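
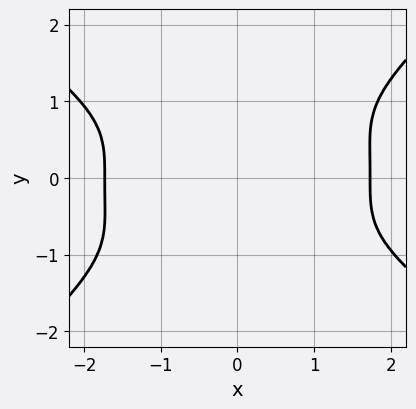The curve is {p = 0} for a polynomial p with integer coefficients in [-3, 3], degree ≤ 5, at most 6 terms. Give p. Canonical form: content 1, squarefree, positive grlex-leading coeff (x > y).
x^4 + x*y^3 - 3*y^4 - 3*x^2

Degree: the shape is more complex than any degree-3 curve, so deg p = 4.
The integer polynomial consistent with all of this is the stated p.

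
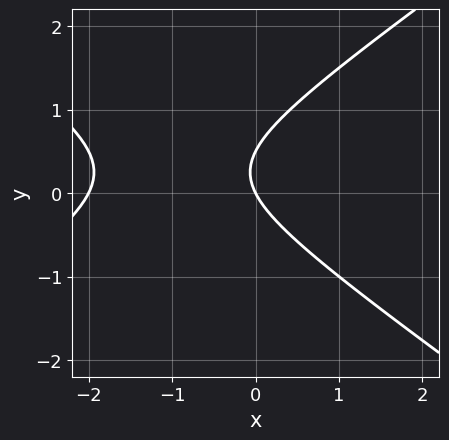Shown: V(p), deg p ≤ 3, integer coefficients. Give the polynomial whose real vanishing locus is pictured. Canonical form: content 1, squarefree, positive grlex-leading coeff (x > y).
First, deg p = 2.
Then, checking where it meets the axes: one y-axis crossing is at y = 0; among the integer gridlines, it crosses the x-axis at x ∈ {-2, 0}.
Finally, putting this together gives p.

x^2 - 2*y^2 + 2*x + y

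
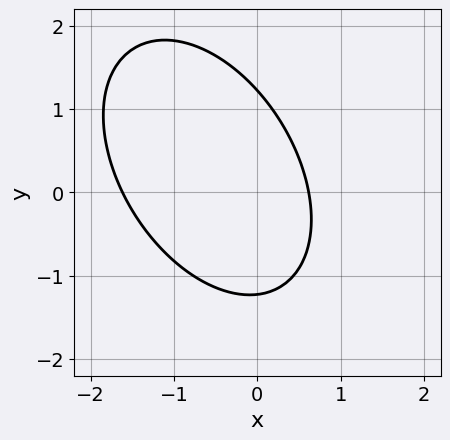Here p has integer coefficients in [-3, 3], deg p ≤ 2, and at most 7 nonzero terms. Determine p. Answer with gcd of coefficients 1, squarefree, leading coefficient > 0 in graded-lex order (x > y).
The degree is 2 — no degree-1 curve has this shape.
Solving for integer coefficients yields p as stated.

3*x^2 + 2*x*y + 2*y^2 + 3*x - 3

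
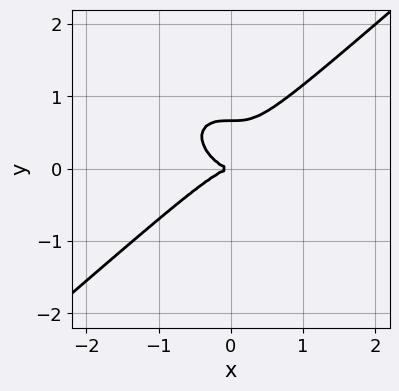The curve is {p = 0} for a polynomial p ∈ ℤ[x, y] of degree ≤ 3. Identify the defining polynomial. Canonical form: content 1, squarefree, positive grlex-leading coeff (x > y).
First, the degree is 3 — no degree-2 curve has this shape.
Next, against the integer gridlines: it crosses the y-axis at the gridline y = 0; one x-axis crossing is at x = 0.
Finally, putting this together gives p.

2*x^3 - 3*y^3 + 2*y^2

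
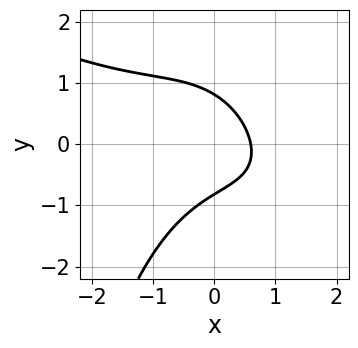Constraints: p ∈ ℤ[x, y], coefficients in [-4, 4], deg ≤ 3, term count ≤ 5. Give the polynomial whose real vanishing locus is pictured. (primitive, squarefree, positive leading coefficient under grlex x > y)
1. Degree: a generic line meets the curve in up to 3 points, so deg p = 3.
2. Matching integer coefficients to the picture gives p.

x^3 + 2*x^2*y + 3*y^2 + 3*x - 2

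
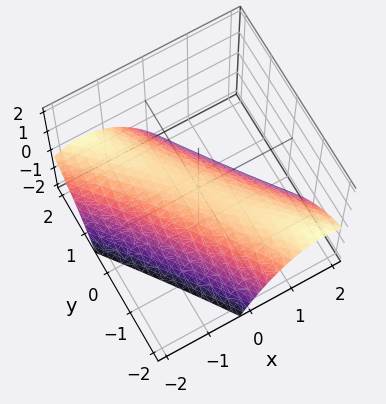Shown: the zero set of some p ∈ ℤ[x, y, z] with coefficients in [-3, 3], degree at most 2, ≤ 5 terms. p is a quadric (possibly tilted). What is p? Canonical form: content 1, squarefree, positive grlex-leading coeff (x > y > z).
2*x^2 + 3*x*y + y^2 + 3*z

Degree: a generic line meets the surface in up to 2 points, so deg p = 2.
Observable constraints: it meets the y-axis at y = 0 (among the integer gridlines); one x-axis crossing is at x = 0; one z-axis crossing is at z = 0.
Solving for integer coefficients yields p as stated.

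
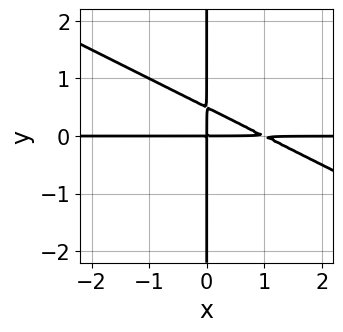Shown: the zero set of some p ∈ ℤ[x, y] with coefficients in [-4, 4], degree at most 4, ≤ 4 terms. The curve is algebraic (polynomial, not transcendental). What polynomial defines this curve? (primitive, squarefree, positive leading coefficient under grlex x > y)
x^2*y + 2*x*y^2 - x*y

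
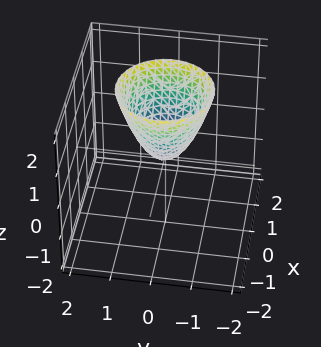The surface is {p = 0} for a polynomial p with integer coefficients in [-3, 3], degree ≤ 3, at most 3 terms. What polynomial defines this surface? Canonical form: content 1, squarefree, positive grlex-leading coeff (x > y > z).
First, degree: a single bowl opening along one axis; a quadric, so deg p = 2.
Next, symmetries: every cross-section ⟂ z is a circle, so x, y appear only via x² + y².
Then, checking where it meets the axes: it crosses the x-axis at the gridline x = 0; it crosses the z-axis at the gridline z = 0; a circular section at z = 2 has radius between 1 and 2; it crosses the y-axis at the gridline y = 0.
Finally, matching integer coefficients to the picture gives p.

3*x^2 + 3*y^2 - 2*z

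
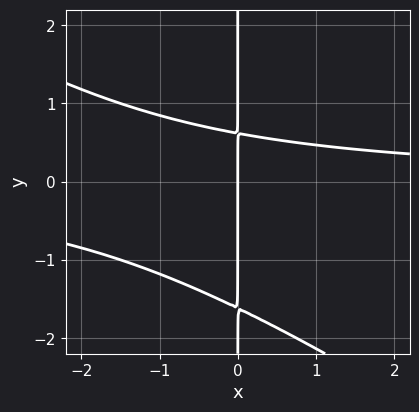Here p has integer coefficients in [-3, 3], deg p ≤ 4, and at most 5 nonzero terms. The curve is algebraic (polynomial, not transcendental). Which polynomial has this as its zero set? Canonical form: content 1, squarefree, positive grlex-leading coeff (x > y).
(a) deg p = 3.
(b) Observable constraints: it crosses the x-axis at the gridline x = 0; the visible y-axis segment lies entirely on the curve.
(c) These observations pin down the coefficients.

2*x^2*y + 3*x*y^2 + 3*x*y - 3*x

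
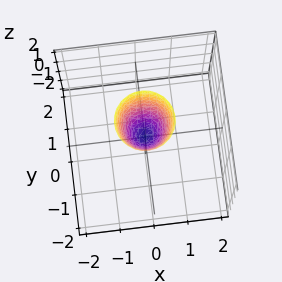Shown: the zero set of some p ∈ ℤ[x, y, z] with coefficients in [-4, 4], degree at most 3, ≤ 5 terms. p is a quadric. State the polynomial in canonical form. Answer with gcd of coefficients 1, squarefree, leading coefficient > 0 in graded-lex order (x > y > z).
3*x^2 + 3*y^2 - z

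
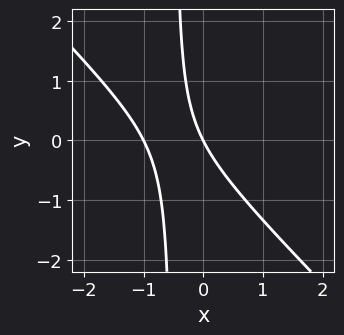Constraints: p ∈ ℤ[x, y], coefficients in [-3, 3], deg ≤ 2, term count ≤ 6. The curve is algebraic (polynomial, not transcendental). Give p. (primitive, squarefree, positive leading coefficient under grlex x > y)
2*x^2 + 2*x*y + 2*x + y

First, the degree is 2 — no degree-1 curve has this shape.
Next, observable constraints: among the integer gridlines, it crosses the x-axis at x ∈ {-1, 0}; one y-axis crossing is at y = 0.
Finally, putting this together gives p.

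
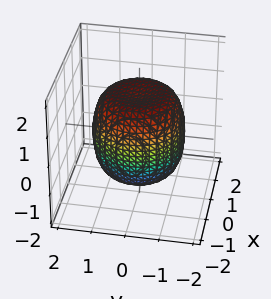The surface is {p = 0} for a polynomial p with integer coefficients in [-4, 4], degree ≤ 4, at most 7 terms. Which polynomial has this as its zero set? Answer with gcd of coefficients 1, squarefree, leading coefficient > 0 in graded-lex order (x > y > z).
(a) The degree is 4 — the shape is more complex than any degree-3 surface.
(b) Symmetry: the z-axis is an axis of rotation, so x and y enter only as x² + y².
(c) From the axis intercepts and sections: a circular section at z = -1 has radius between 1 and 2.
(d) Solving for integer coefficients yields p as stated.

2*x^4 + 4*x^2*y^2 + 2*y^4 - 2*x^2 - 2*y^2 + 2*z^2 - 3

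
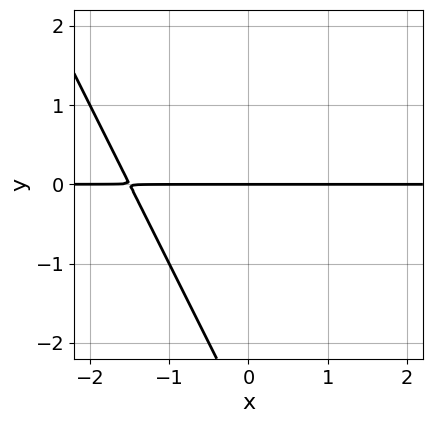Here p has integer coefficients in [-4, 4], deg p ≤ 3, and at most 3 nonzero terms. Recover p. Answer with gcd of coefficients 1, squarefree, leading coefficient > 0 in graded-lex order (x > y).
1. The degree is 2 — a generic line meets the curve in up to 2 points.
2. Checking where it meets the axes: it crosses the y-axis at the gridline y = 0; every point of the x-axis in the box is on the curve.
3. Solving for integer coefficients yields p as stated.

2*x*y + y^2 + 3*y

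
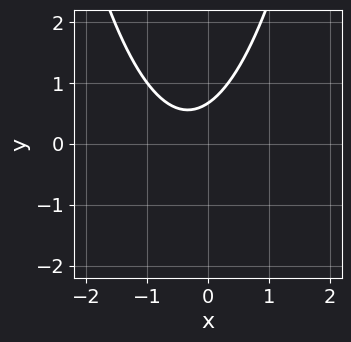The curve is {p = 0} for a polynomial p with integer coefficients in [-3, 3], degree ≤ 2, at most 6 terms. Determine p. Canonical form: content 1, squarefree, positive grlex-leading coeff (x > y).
1. deg p = 2. A generic line meets the curve in up to 2 points.
2. From the visible intercepts: it misses every integer gridline on the x-axis.
3. These observations pin down the coefficients.

3*x^2 + 2*x - 3*y + 2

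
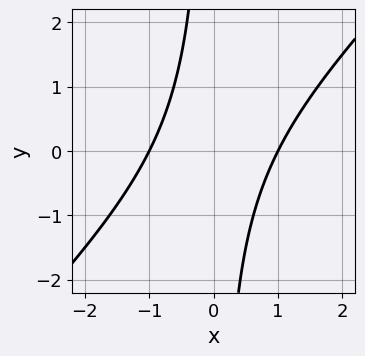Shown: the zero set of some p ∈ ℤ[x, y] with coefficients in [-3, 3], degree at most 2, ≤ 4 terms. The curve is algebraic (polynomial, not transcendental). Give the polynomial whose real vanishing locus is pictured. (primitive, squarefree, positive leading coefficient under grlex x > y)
x^2 - x*y - 1

(a) The degree is 2 — no degree-1 curve has this shape.
(b) Against the integer gridlines: among the integer gridlines, it crosses the x-axis at x ∈ {-1, 1}; the curve avoids every integer y-axis point in the box.
(c) Assembling these constraints gives the stated polynomial.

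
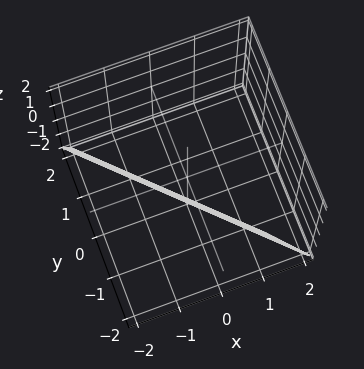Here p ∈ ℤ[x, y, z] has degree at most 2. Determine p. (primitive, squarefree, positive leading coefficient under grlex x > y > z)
3*x + 3*y + z + 2

(a) The degree is 1 — every cross-section is a straight line — this is a plane.
(b) From the visible intercepts: it crosses the z-axis at the gridline z = -2.
(c) Putting this together gives p.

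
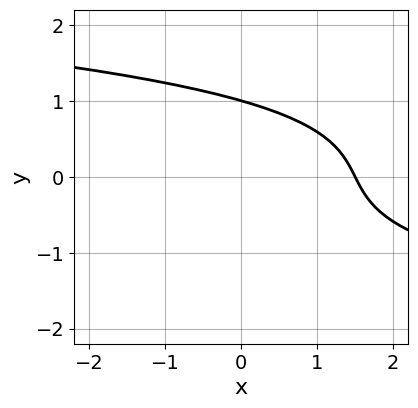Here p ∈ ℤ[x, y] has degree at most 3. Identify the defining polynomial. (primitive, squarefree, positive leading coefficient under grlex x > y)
2*y^3 + 2*x + y - 3

The degree is 3 — no degree-2 curve has this shape.
From the axis intercepts and sections: it crosses the y-axis at the gridline y = 1.
Fitting integer coefficients to these (and the overall shape) gives p.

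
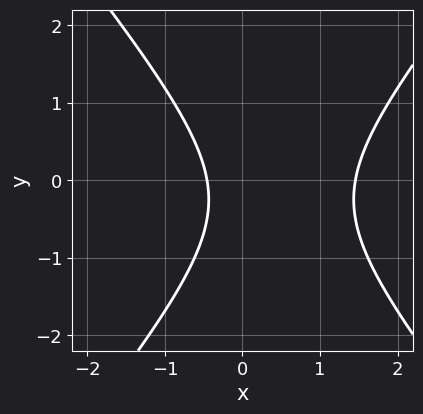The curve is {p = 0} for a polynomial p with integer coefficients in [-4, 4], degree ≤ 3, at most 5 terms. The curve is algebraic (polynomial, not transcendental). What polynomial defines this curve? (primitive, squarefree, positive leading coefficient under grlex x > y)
3*x^2 - 2*y^2 - 3*x - y - 2

The degree is 2 — a generic line meets the curve in up to 2 points.
Observable constraints: it misses every integer gridline on the y-axis.
Solving for integer coefficients yields p as stated.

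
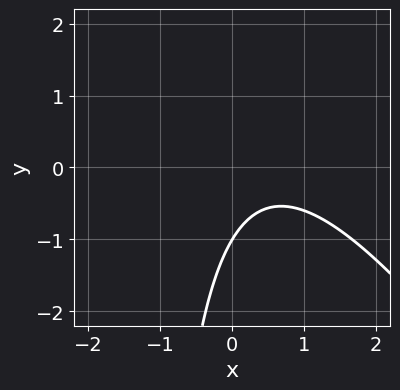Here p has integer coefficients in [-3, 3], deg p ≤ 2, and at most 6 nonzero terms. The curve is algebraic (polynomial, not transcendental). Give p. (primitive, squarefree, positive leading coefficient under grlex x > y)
Degree: a generic line meets the curve in up to 2 points, so deg p = 2.
From the axis intercepts and sections: it meets the y-axis at y = -1 (among the integer gridlines); no x-intercept at any integer in the box.
Together with the visible shape, these determine p as stated.

3*x^2 + 2*x*y - 3*x + 3*y + 3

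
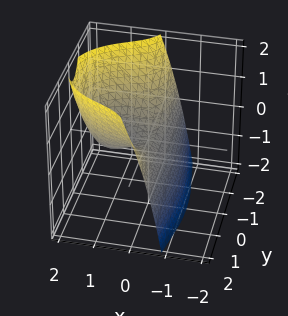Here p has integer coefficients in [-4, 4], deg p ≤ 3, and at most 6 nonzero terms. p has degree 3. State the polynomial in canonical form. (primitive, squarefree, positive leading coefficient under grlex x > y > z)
2*x^3 + 2*x*y^2 - 3*x^2 + y^2 - 3*z

The degree is 3 — a generic line meets the surface in up to 3 points.
Observable constraints: it meets the z-axis at z = 0 (among the integer gridlines); it meets the y-axis at y = 0 (among the integer gridlines); one x-axis crossing is at x = 0.
These observations pin down the coefficients.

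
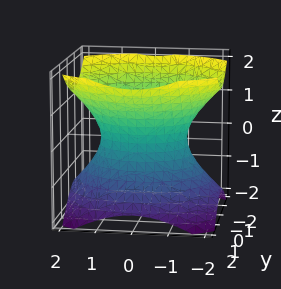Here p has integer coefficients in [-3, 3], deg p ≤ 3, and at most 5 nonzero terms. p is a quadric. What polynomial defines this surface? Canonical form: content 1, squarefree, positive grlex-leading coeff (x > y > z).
First, deg p = 2.
Next, symmetries: it's symmetric under z → −z, forcing even powers of z; the y ↦ −y reflection is a symmetry, so y appears only in even powers; it's symmetric under x → −x, forcing even powers of x.
Next, checking where it meets the axes: it misses every integer gridline on the z-axis; the y-axis gridline crossings are at y ∈ {-1, 1}.
Finally, solving for integer coefficients yields p as stated.

2*x^2 + 3*y^2 - 3*z^2 - 3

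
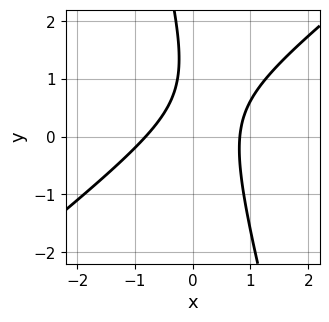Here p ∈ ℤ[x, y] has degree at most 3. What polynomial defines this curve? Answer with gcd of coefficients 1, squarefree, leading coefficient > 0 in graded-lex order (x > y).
3*x^2 - 3*x*y - y^2 + 2*y - 2

First, degree: a generic line meets the curve in up to 2 points, so deg p = 2.
Next, from the visible intercepts: the curve avoids every integer y-axis point in the box.
Finally, the integer polynomial consistent with all of this is the stated p.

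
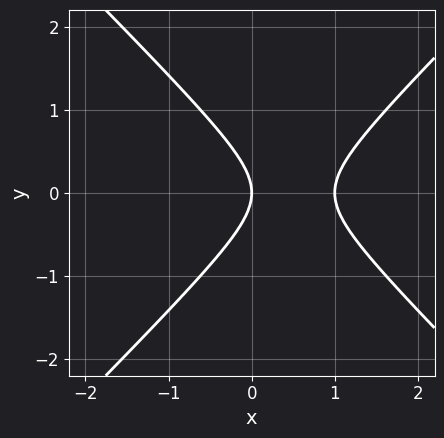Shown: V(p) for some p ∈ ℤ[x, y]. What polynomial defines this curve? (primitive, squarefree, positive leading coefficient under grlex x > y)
(a) Degree: a generic line meets the curve in up to 2 points, so deg p = 2.
(b) Symmetries: the y ↦ −y reflection is a symmetry, so y appears only in even powers.
(c) Against the integer gridlines: the x-axis gridline crossings are at x ∈ {0, 1}; one y-axis crossing is at y = 0.
(d) Together with the visible shape, these determine p as stated.

x^2 - y^2 - x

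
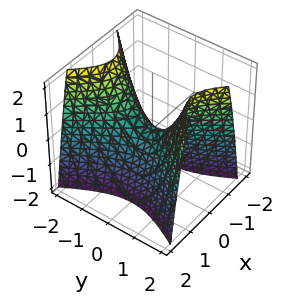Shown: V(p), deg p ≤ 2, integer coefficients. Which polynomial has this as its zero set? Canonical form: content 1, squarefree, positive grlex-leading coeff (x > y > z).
2*x^2 - y^2 + z

1. The degree is 2 — a saddle surface; a quadric.
2. Symmetries: it's symmetric under x → −x, forcing even powers of x; mirror symmetry y ↦ −y ⇒ only even powers of y.
3. Checking where it meets the axes: it meets the y-axis at y = 0 (among the integer gridlines); it meets the x-axis at x = 0 (among the integer gridlines); it meets the z-axis at z = 0 (among the integer gridlines).
4. Together with the visible shape, these determine p as stated.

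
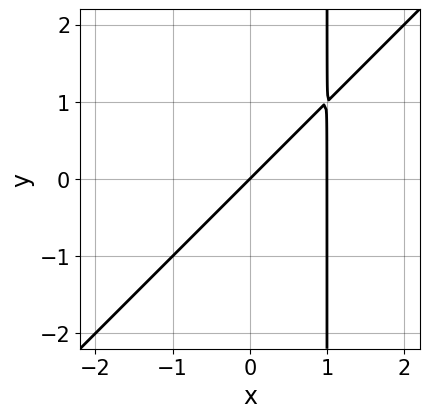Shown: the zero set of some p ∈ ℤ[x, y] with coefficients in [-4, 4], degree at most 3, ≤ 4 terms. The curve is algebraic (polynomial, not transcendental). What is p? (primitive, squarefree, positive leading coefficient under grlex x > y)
x^2 - x*y - x + y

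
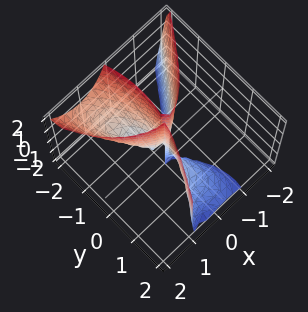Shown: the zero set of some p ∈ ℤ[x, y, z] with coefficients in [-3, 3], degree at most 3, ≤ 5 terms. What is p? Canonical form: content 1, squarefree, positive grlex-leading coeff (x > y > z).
(a) The degree is 3 — a generic line meets the surface in up to 3 points.
(b) From the visible intercepts: it meets the x-axis at x = 0 (among the integer gridlines); every point of the z-axis in the box is on the surface.
(c) Assembling these constraints gives the stated polynomial.

3*x^3 + 2*x*y*z - y^3 - y^2*z + 3*x*y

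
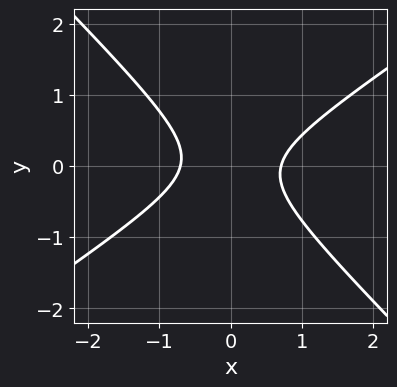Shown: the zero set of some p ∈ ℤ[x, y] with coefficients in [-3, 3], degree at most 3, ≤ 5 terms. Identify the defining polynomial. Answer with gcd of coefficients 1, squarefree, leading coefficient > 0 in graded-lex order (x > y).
2*x^2 - x*y - 3*y^2 - 1

First, degree: the shape is more complex than any degree-1 curve, so deg p = 2.
Then, against the integer gridlines: no y-intercept at any integer in the box.
Finally, matching integer coefficients to the picture gives p.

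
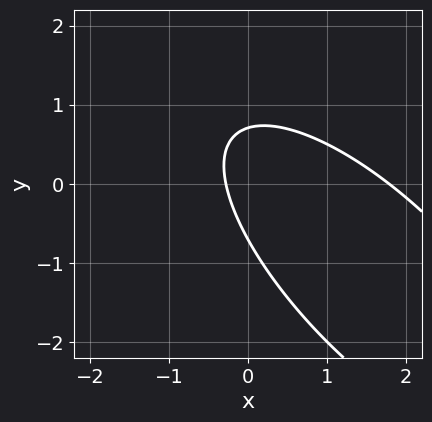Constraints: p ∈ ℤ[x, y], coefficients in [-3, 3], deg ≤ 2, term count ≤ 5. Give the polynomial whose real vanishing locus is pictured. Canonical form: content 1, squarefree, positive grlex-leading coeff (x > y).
deg p = 2. A generic line meets the curve in up to 2 points.
Putting this together gives p.

2*x^2 + 3*x*y + 2*y^2 - 3*x - 1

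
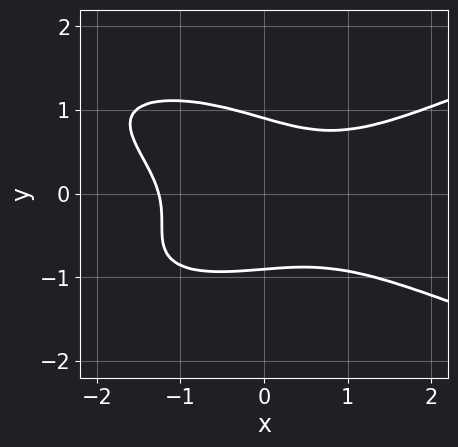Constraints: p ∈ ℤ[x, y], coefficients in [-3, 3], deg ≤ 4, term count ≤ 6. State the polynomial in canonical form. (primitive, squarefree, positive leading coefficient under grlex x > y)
3*y^4 - x^3 + 2*x*y^2 + x*y - 2

1. Degree: a generic line meets the curve in up to 4 points, so deg p = 4.
2. The integer polynomial consistent with all of this is the stated p.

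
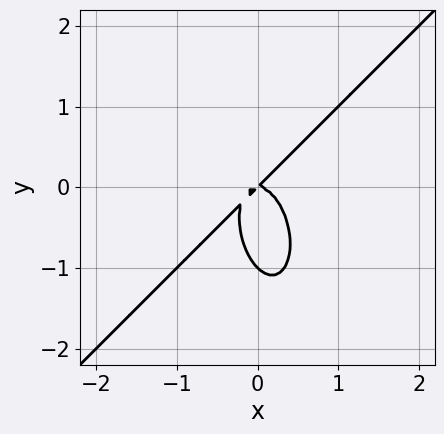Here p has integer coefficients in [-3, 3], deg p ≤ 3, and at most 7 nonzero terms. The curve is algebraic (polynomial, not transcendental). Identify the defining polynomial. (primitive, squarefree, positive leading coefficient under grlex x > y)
(a) deg p = 3.
(b) Observable constraints: it meets the x-axis at x = 0 (among the integer gridlines); the y-axis gridline crossings are at y ∈ {-1, 0}.
(c) Solving for integer coefficients yields p as stated.

3*x^3 - 2*x^2*y - y^3 + x*y - y^2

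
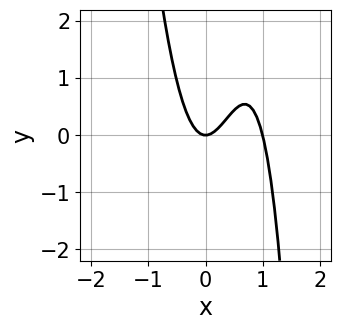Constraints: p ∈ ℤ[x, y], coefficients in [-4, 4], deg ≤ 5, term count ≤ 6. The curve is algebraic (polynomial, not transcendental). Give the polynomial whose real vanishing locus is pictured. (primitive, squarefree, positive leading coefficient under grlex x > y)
x^4 + 2*x^3 - 3*x^2 + y

1. The degree is 4 — the shape is more complex than any degree-3 curve.
2. Against the integer gridlines: one y-axis crossing is at y = 0; the x-axis gridline crossings are at x ∈ {0, 1}.
3. Assembling these constraints gives the stated polynomial.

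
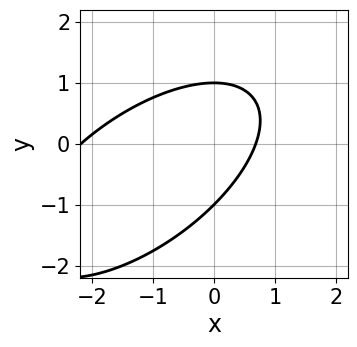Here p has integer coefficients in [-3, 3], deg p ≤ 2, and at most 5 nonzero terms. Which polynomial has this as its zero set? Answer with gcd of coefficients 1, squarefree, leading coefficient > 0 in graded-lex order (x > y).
2*x^2 - 3*x*y + 3*y^2 + 3*x - 3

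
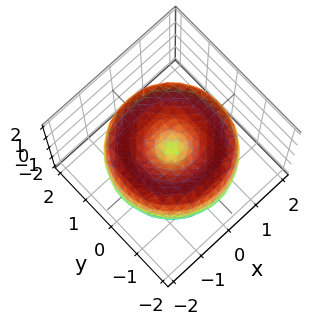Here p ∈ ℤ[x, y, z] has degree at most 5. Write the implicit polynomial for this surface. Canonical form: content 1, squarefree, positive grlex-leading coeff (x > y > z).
x^4 + 2*x^2*y^2 + y^4 - 3*x^2 - 3*y^2 + 2*z^2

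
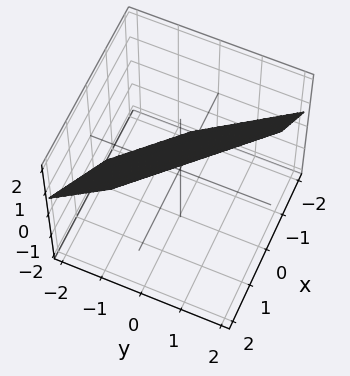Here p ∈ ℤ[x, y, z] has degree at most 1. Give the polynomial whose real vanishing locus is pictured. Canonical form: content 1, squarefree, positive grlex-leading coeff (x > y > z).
3*x + 3*y - 3*z + 2

(a) The degree is 1 — the surface is flat (a plane).
(b) Solving for integer coefficients yields p as stated.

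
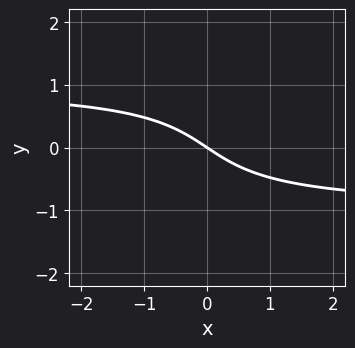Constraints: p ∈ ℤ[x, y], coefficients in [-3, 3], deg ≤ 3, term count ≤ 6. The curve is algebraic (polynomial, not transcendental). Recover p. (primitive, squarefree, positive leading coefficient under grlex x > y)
deg p = 3.
From the visible intercepts: it crosses the y-axis at the gridline y = 0; it crosses the x-axis at the gridline x = 0.
The integer polynomial consistent with all of this is the stated p.

2*x*y^2 - y^3 - 2*x - 3*y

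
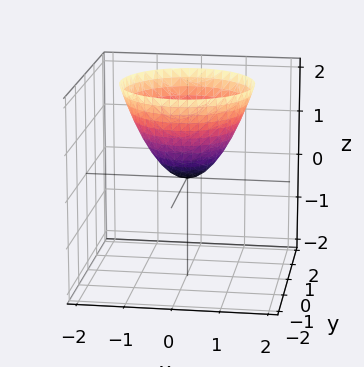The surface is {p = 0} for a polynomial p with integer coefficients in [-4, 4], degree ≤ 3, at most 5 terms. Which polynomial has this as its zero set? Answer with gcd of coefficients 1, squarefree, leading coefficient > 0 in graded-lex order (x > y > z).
x^2 + y^2 - z

1. Degree: a paraboloid; a quadric, so deg p = 2.
2. By symmetry, every cross-section ⟂ z is a circle, so x, y appear only via x² + y².
3. From the visible intercepts: it crosses the x-axis at the gridline x = 0; a circular section at z = 1 has radius exactly 1.
4. Fitting integer coefficients to these (and the overall shape) gives p.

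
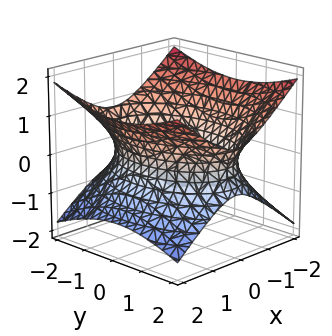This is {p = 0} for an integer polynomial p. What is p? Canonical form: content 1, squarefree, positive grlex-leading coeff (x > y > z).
2*x^2 + y^2 - 3*z^2 - 3

deg p = 2.
Symmetries: the z ↦ −z reflection is a symmetry, so z appears only in even powers; the y ↦ −y reflection is a symmetry, so y appears only in even powers; it's symmetric under x → −x, forcing even powers of x.
Checking where it meets the axes: no z-intercept at any integer in the box.
These observations pin down the coefficients.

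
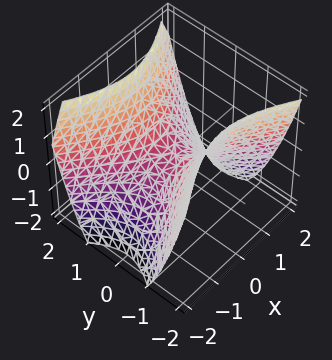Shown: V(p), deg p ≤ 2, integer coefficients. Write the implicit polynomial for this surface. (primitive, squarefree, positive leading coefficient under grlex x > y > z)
2*x^2 - 3*y^2 + 3*z

deg p = 2. A saddle surface; a quadric.
Symmetries: the y ↦ −y reflection is a symmetry, so y appears only in even powers; mirror symmetry x ↦ −x ⇒ only even powers of x.
Reading off the gridlines: it crosses the y-axis at the gridline y = 0; it meets the z-axis at z = 0 (among the integer gridlines).
Together with the visible shape, these determine p as stated.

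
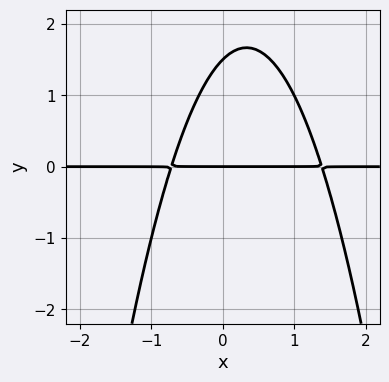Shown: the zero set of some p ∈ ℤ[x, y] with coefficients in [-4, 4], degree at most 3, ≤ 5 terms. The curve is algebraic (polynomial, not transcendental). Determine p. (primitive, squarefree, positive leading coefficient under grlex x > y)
1. The degree is 3 — the shape is more complex than any degree-2 curve.
2. Against the integer gridlines: the visible x-axis segment lies entirely on the curve; it meets the y-axis at y = 0 (among the integer gridlines).
3. Solving for integer coefficients yields p as stated.

3*x^2*y - 2*x*y + 2*y^2 - 3*y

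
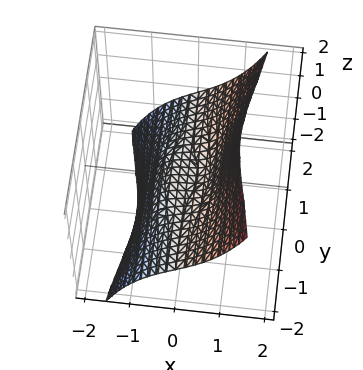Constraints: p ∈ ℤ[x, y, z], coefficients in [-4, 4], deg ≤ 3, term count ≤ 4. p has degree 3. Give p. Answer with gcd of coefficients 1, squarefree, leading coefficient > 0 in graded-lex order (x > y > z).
(a) Degree: a generic line meets the surface in up to 3 points, so deg p = 3.
(b) From the axis intercepts and sections: one z-axis crossing is at z = 0; every point of the y-axis in the box is on the surface; one x-axis crossing is at x = 0.
(c) Fitting integer coefficients to these (and the overall shape) gives p.

3*x^3 + 2*x*y^2 - 2*y^2*z - 2*z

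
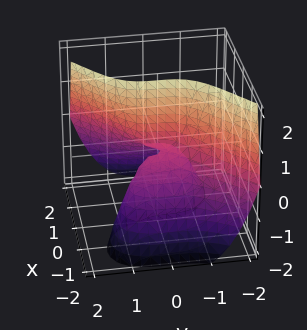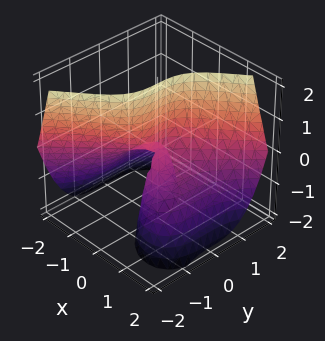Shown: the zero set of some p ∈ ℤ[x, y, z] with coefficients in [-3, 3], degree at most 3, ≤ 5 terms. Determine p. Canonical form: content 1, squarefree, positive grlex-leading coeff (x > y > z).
x^3 - y^3 + 2*x*z

(a) The degree is 3 — a generic line meets the surface in up to 3 points.
(b) Checking where it meets the axes: every point of the z-axis in the box is on the surface; it meets the y-axis at y = 0 (among the integer gridlines); it meets the x-axis at x = 0 (among the integer gridlines).
(c) Putting this together gives p.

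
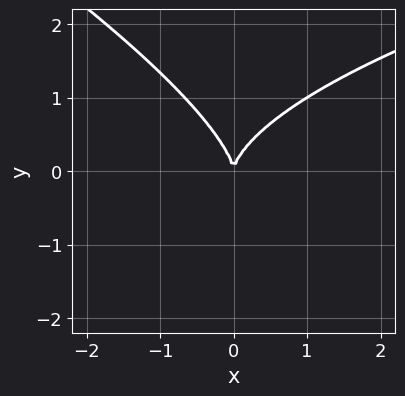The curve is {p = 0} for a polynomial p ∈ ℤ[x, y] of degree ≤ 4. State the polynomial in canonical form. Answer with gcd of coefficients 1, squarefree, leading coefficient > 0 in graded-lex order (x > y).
x*y^2 + 2*y^3 - 3*x^2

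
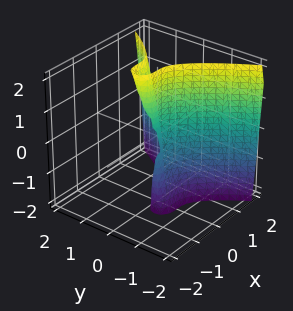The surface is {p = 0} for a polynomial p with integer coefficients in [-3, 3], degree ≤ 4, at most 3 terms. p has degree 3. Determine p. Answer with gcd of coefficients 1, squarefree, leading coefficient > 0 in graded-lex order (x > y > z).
(a) deg p = 3.
(b) Reading off the gridlines: the visible z-axis segment lies entirely on the surface; it crosses the x-axis at the gridline x = 0; it crosses the y-axis at the gridline y = 0.
(c) These observations pin down the coefficients.

2*x^3 - 3*y^2 + y*z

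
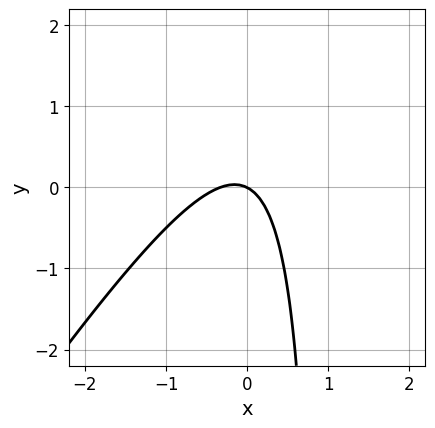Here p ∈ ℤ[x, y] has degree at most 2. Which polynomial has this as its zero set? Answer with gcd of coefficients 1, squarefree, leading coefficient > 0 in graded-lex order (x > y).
The degree is 2 — no degree-1 curve has this shape.
Observable constraints: it meets the y-axis at y = 0 (among the integer gridlines); it crosses the x-axis at the gridline x = 0.
Fitting integer coefficients to these (and the overall shape) gives p.

3*x^2 - 2*x*y + x + 2*y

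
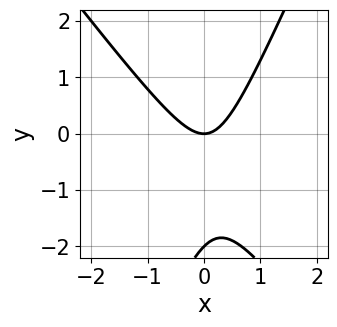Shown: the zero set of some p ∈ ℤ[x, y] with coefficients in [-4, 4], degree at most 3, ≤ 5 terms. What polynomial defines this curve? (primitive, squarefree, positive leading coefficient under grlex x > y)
3*x^2 + x*y - y^2 - 2*y

1. Degree: a generic line meets the curve in up to 2 points, so deg p = 2.
2. Checking where it meets the axes: among the integer gridlines, it crosses the y-axis at y ∈ {-2, 0}; it meets the x-axis at x = 0 (among the integer gridlines).
3. Together with the visible shape, these determine p as stated.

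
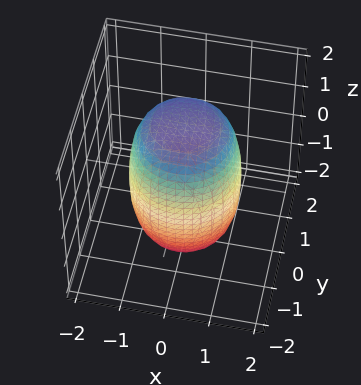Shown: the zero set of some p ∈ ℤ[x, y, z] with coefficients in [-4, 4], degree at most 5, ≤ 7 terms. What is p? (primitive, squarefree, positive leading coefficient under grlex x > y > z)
1. Degree: no degree-3 surface has this shape, so deg p = 4.
2. By symmetry, the surface is invariant under rotation about z: p = q(x² + y², z).
3. Against the integer gridlines: a circular section at z = 1 has radius between 1 and 2.
4. Assembling these constraints gives the stated polynomial.

2*x^4 + 4*x^2*y^2 + 2*y^4 - x^2 - y^2 + z^2 - 3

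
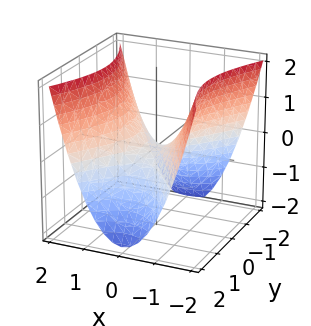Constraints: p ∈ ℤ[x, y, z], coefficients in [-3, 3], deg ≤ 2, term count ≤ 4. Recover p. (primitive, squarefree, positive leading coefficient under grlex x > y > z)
2*x^2 - y^2 - 2*z

First, the degree is 2 — a hyperbolic paraboloid; a quadric.
Next, symmetries: it's symmetric under y → −y, forcing even powers of y; mirror symmetry x ↦ −x ⇒ only even powers of x.
Next, against the integer gridlines: it meets the z-axis at z = 0 (among the integer gridlines); one y-axis crossing is at y = 0; it crosses the x-axis at the gridline x = 0.
Finally, fitting integer coefficients to these (and the overall shape) gives p.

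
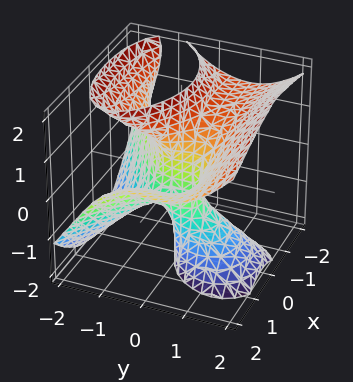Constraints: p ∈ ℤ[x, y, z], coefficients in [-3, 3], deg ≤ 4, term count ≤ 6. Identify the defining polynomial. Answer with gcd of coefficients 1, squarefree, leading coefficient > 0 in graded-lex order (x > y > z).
x^2*z - y^3 + y*z^2 - x^2 + x

First, deg p = 3. No degree-2 surface has this shape.
Next, observable constraints: it meets the y-axis at y = 0 (among the integer gridlines); the x-axis gridline crossings are at x ∈ {0, 1}; the visible z-axis segment lies entirely on the surface.
Finally, solving for integer coefficients yields p as stated.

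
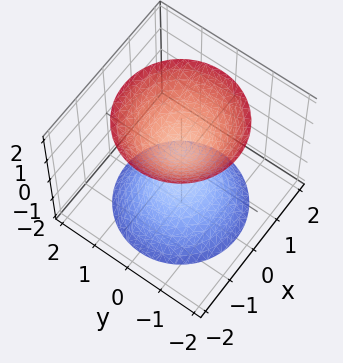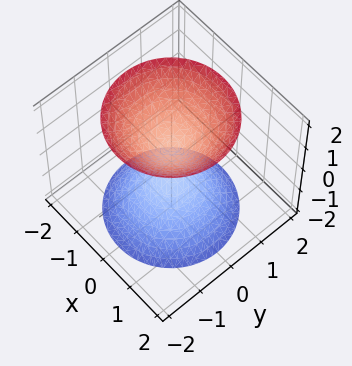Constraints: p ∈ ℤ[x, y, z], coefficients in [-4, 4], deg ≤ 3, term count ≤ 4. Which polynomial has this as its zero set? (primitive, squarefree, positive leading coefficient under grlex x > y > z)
3*x^2 + 3*y^2 - 2*z^2 + 1

There are 2 components.
The degree is 2 — a generic line meets the surface in up to 2 points.
By symmetry, the z-axis is an axis of rotation, so x and y enter only as x² + y².
Observable constraints: the surface avoids every integer x-axis point in the box; it misses every integer gridline on the y-axis.
Putting this together gives p.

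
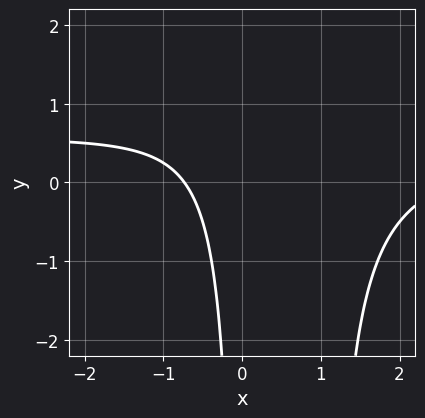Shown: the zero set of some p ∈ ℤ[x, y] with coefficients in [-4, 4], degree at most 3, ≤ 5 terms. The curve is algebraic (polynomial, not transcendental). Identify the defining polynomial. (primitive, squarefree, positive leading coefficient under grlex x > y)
(a) The degree is 3 — no degree-2 curve has this shape.
(b) Against the integer gridlines: the curve avoids every integer y-axis point in the box.
(c) Matching integer coefficients to the picture gives p.

2*x^2*y - x^2 - 2*x*y + 2*x + 2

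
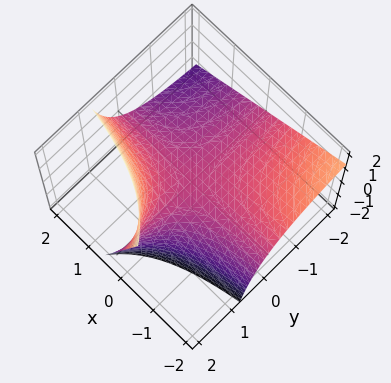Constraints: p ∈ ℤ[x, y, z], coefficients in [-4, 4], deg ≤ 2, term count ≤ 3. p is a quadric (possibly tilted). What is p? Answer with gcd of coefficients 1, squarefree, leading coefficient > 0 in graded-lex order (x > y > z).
(a) The degree is 2 — a generic line meets the surface in up to 2 points.
(b) Against the integer gridlines: the visible x-axis segment lies entirely on the surface; every point of the y-axis in the box is on the surface.
(c) Together with the visible shape, these determine p as stated.

2*x*y + 2*y*z - 3*z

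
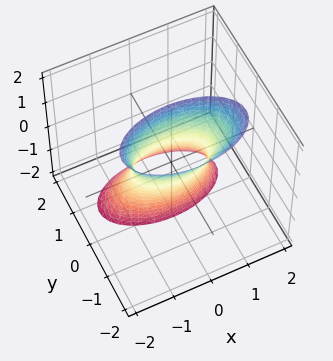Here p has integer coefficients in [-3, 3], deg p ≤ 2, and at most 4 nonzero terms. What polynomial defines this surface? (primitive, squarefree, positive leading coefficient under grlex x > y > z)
First, deg p = 2. No degree-1 surface has this shape.
Then, checking where it meets the axes: the x-axis gridline crossings are at x ∈ {-1, 1}; no z-intercept at any integer in the box.
Finally, putting this together gives p.

x^2 + 3*y^2 + 2*y*z - 1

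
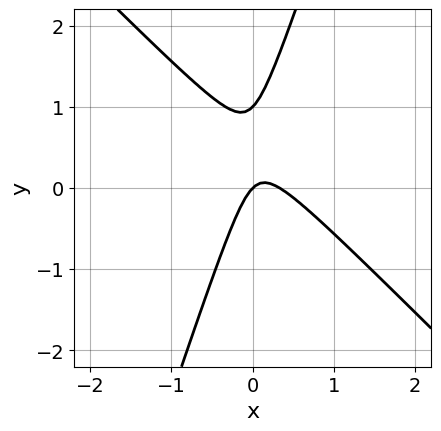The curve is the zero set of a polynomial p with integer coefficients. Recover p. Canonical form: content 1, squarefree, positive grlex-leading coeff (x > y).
3*x^2 + 2*x*y - y^2 - x + y

First, deg p = 2. A generic line meets the curve in up to 2 points.
Next, from the visible intercepts: the y-axis gridline crossings are at y ∈ {0, 1}; it crosses the x-axis at the gridline x = 0.
Finally, assembling these constraints gives the stated polynomial.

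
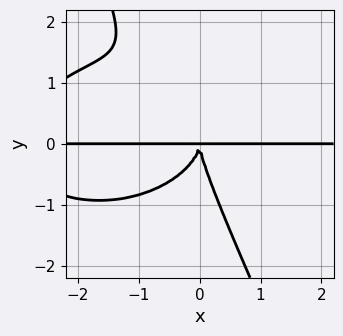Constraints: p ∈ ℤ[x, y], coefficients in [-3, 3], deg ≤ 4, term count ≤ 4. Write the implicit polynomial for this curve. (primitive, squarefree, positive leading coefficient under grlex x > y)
x^3*y + 2*x*y^3 + y^4 + 3*x^2*y

(a) The degree is 4 — the shape is more complex than any degree-3 curve.
(b) Observable constraints: every point of the x-axis in the box is on the curve.
(c) Solving for integer coefficients yields p as stated.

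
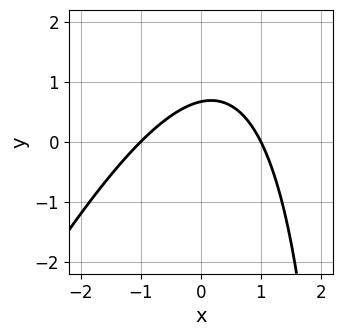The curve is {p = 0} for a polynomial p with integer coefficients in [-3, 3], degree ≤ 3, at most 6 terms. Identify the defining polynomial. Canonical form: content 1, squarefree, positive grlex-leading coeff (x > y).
2*x^2 - x*y + 3*y - 2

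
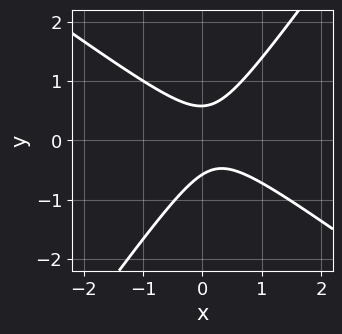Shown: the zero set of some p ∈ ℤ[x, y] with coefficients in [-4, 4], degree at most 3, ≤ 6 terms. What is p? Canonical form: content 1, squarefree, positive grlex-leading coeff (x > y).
3*x^2 + 2*x*y - 3*y^2 - x + 1

(a) The degree is 2 — a generic line meets the curve in up to 2 points.
(b) Reading off the gridlines: the curve avoids every integer x-axis point in the box.
(c) Solving for integer coefficients yields p as stated.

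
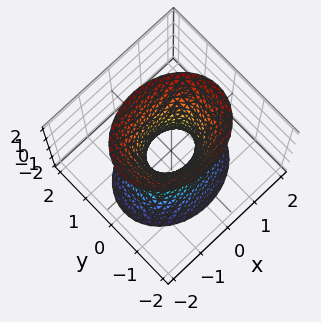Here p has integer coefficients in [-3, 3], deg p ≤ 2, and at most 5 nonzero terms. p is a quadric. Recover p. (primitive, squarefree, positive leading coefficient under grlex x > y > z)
The degree is 2 — an hourglass — one-sheet hyperboloid; a quadric.
Symmetries: the y ↦ −y reflection is a symmetry, so y appears only in even powers; the z ↦ −z reflection is a symmetry, so z appears only in even powers; it's symmetric under x → −x, forcing even powers of x.
From the axis intercepts and sections: no z-intercept at any integer in the box.
Assembling these constraints gives the stated polynomial.

2*x^2 + 3*y^2 - z^2 - 1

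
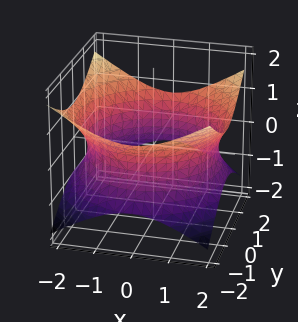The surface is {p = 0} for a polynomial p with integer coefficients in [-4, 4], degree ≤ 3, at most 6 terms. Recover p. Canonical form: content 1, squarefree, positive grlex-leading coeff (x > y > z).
Degree: an hourglass — one-sheet hyperboloid; a quadric, so deg p = 2.
Symmetries: rotational symmetry about the z-axis ⇒ p depends on x, y only through x² + y²; mirror symmetry z ↦ −z ⇒ only even powers of z.
Checking where it meets the axes: it misses every integer gridline on the z-axis; a circular section at z = 0 has radius between 1 and 2.
Assembling these constraints gives the stated polynomial.

x^2 + y^2 - 2*z^2 - 3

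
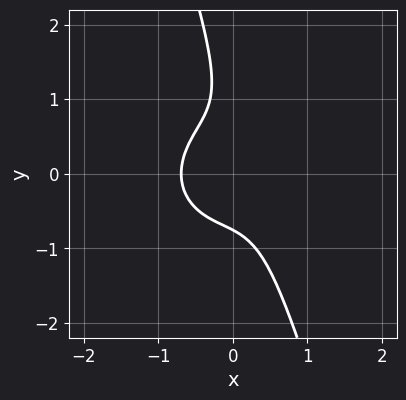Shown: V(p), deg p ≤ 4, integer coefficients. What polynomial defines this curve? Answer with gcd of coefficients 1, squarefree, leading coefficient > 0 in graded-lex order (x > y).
3*x^3 + 3*x*y^2 + y^3 - y^2 + 1

1. deg p = 3. A generic line meets the curve in up to 3 points.
2. Putting this together gives p.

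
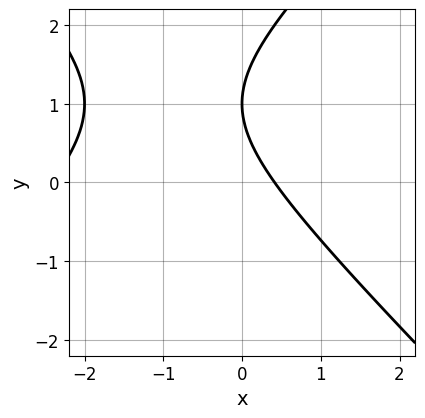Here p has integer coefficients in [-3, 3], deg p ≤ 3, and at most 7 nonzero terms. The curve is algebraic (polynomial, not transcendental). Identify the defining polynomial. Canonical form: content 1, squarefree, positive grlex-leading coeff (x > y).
x^2 - y^2 + 2*x + 2*y - 1

Degree: the shape is more complex than any degree-1 curve, so deg p = 2.
Reading off the gridlines: one y-axis crossing is at y = 1.
These observations pin down the coefficients.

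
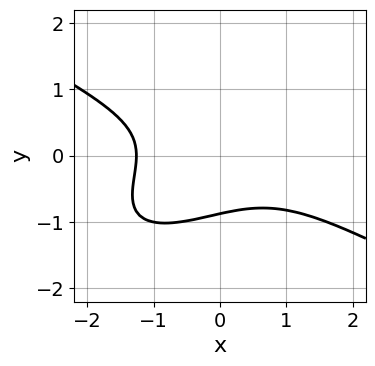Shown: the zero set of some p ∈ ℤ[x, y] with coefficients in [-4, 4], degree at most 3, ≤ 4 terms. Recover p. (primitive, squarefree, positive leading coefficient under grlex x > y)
x^3 - 2*x*y^2 + 3*y^3 + 2

1. Degree: no degree-2 curve has this shape, so deg p = 3.
2. Solving for integer coefficients yields p as stated.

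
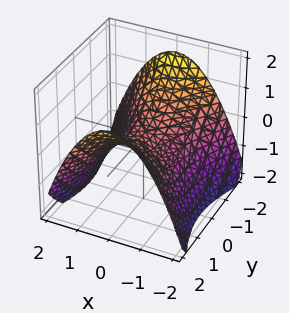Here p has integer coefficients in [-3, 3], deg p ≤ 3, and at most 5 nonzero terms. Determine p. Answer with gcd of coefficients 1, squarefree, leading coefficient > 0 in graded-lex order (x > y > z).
deg p = 2.
Symmetries: it's symmetric under x → −x, forcing even powers of x; mirror symmetry y ↦ −y ⇒ only even powers of y.
From the visible intercepts: it crosses the x-axis at the gridline x = 0; it crosses the y-axis at the gridline y = 0.
Fitting integer coefficients to these (and the overall shape) gives p.

2*x^2 - y^2 + 3*z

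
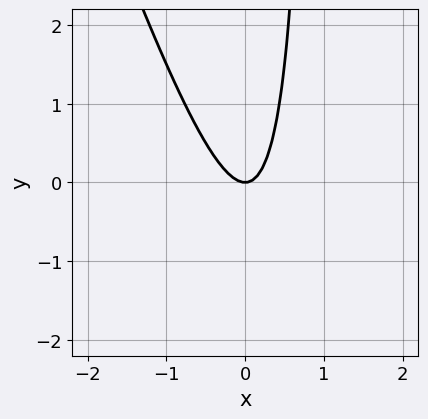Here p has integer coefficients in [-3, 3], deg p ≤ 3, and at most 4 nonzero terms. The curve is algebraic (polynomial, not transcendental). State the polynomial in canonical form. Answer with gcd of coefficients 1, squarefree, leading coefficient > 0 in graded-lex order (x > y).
(a) deg p = 2. A generic line meets the curve in up to 2 points.
(b) Checking where it meets the axes: it crosses the y-axis at the gridline y = 0; one x-axis crossing is at x = 0.
(c) These observations pin down the coefficients.

3*x^2 + x*y - y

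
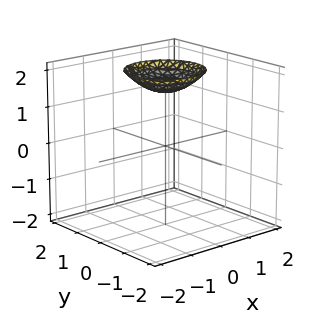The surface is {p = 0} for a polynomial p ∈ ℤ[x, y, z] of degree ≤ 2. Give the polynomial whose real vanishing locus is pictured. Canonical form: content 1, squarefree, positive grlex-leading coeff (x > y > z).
x^2 + y^2 - 2*z + 3

First, degree: no degree-1 surface has this shape, so deg p = 2.
Then, symmetry: the surface is invariant under rotation about z: p = q(x² + y², z).
Next, observable constraints: it misses every integer gridline on the y-axis; the surface avoids every integer x-axis point in the box; a circular section at z = 2 has radius exactly 1.
Finally, the integer polynomial consistent with all of this is the stated p.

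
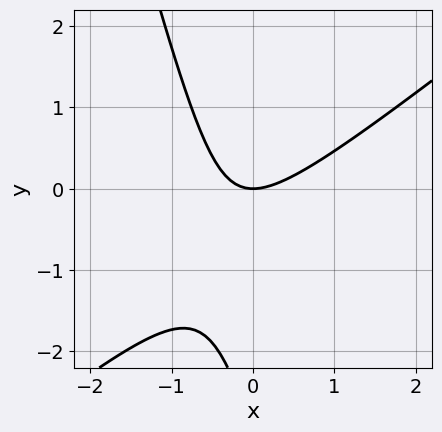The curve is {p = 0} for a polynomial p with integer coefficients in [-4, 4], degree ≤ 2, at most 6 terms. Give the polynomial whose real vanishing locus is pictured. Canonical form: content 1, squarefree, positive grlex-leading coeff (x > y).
3*x^2 - 3*x*y - y^2 - 3*y

The degree is 2 — the shape is more complex than any degree-1 curve.
Observable constraints: one y-axis crossing is at y = 0; it meets the x-axis at x = 0 (among the integer gridlines).
Fitting integer coefficients to these (and the overall shape) gives p.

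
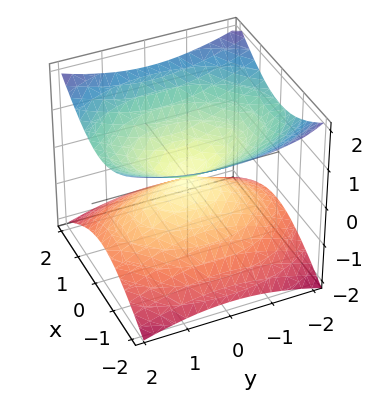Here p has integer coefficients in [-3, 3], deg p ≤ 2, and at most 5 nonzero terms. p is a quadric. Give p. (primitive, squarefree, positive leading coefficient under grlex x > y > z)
2*x^2 + y^2 - 3*z^2

The degree is 2 — two nappes meeting at a single point; a quadric.
Symmetries: it's symmetric under x → −x, forcing even powers of x; the y ↦ −y reflection is a symmetry, so y appears only in even powers; mirror symmetry z ↦ −z ⇒ only even powers of z.
From the visible intercepts: one z-axis crossing is at z = 0; one y-axis crossing is at y = 0; one x-axis crossing is at x = 0.
Fitting integer coefficients to these (and the overall shape) gives p.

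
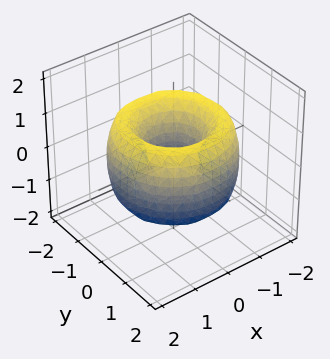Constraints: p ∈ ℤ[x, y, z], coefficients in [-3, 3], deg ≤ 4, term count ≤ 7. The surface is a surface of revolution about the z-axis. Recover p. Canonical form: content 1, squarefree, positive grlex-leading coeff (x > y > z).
First, degree: a generic line meets the surface in up to 4 points, so deg p = 4.
Next, symmetry: the z-axis is an axis of rotation, so x and y enter only as x² + y².
Then, observable constraints: it misses every integer gridline on the z-axis; a circular section at z = -1 has radius exactly 1.
Finally, putting this together gives p.

x^4 + 2*x^2*y^2 + y^4 - 3*x^2 - 3*y^2 + z^2 + 1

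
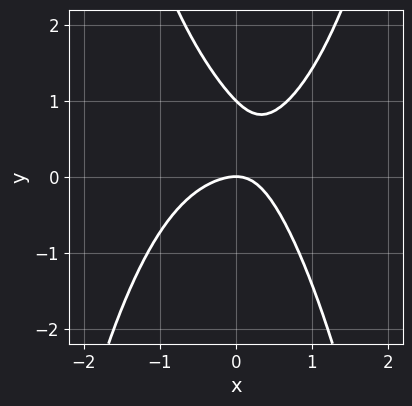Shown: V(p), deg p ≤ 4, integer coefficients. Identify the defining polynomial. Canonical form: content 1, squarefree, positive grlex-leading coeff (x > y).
First, deg p = 4. A generic line meets the curve in up to 4 points.
Next, against the integer gridlines: among the integer gridlines, it crosses the y-axis at y ∈ {0, 1}; one x-axis crossing is at x = 0.
Finally, putting this together gives p.

x^4 + x^2 - x*y - y^2 + y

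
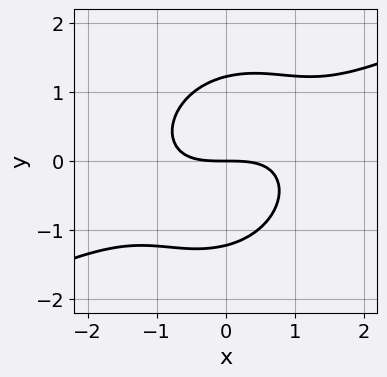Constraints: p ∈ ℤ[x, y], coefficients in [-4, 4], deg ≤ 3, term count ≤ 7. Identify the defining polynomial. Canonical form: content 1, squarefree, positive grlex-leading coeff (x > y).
(a) The degree is 3 — a generic line meets the curve in up to 3 points.
(b) From the axis intercepts and sections: it meets the x-axis at x = 0 (among the integer gridlines); one y-axis crossing is at y = 0.
(c) The integer polynomial consistent with all of this is the stated p.

x^3 - 2*x^2*y + x*y^2 - 2*y^3 + 3*y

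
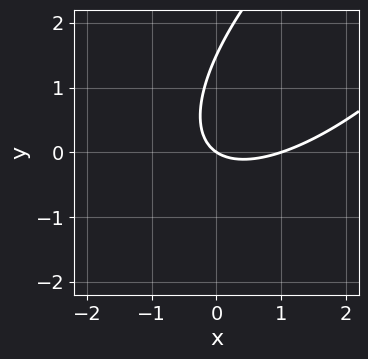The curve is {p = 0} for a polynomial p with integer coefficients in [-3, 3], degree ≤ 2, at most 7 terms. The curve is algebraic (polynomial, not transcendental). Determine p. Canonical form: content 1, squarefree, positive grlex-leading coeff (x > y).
2*x^2 - 3*x*y + 2*y^2 - 2*x - 3*y

(a) deg p = 2. The shape is more complex than any degree-1 curve.
(b) Checking where it meets the axes: among the integer gridlines, it crosses the x-axis at x ∈ {0, 1}; it crosses the y-axis at the gridline y = 0.
(c) Solving for integer coefficients yields p as stated.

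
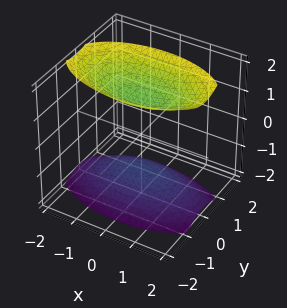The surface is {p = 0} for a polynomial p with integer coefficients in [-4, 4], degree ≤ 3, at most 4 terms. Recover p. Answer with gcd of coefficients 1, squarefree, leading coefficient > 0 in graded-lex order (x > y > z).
x^2 + 3*y^2 - 2*z^2 + 3

(a) There are 2 components. Treating them together as one polynomial.
(b) The degree is 2 — two separate bowl-shaped sheets opening away from each other; a quadric.
(c) Symmetries: mirror symmetry y ↦ −y ⇒ only even powers of y; the x ↦ −x reflection is a symmetry, so x appears only in even powers; mirror symmetry z ↦ −z ⇒ only even powers of z.
(d) Observable constraints: it misses every integer gridline on the x-axis; it misses every integer gridline on the y-axis.
(e) The integer polynomial consistent with all of this is the stated p.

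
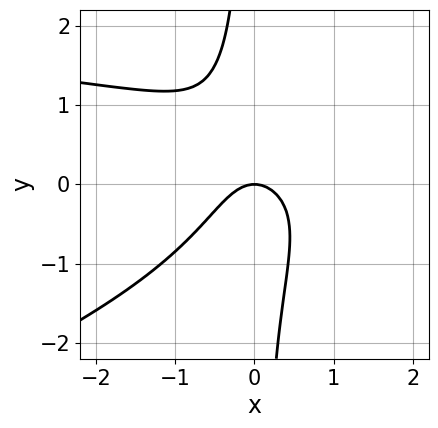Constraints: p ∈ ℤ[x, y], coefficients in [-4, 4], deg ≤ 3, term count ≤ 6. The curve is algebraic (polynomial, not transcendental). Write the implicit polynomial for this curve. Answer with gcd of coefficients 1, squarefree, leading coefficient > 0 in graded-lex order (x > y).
x^2*y - 3*x*y^2 - 3*x^2 - 2*y

First, deg p = 3. No degree-2 curve has this shape.
Next, from the axis intercepts and sections: it crosses the x-axis at the gridline x = 0; it meets the y-axis at y = 0 (among the integer gridlines).
Finally, together with the visible shape, these determine p as stated.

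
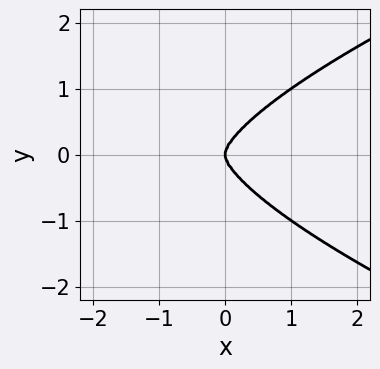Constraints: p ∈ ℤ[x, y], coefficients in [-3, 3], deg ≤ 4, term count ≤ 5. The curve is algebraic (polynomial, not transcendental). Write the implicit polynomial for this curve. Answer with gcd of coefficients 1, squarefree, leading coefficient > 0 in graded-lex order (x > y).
3*y^4 - 2*x^3 - x*y^2

(a) deg p = 4. A generic line meets the curve in up to 4 points.
(b) Symmetries: it's symmetric under y → −y, forcing even powers of y.
(c) Reading off the gridlines: it crosses the y-axis at the gridline y = 0; one x-axis crossing is at x = 0.
(d) Assembling these constraints gives the stated polynomial.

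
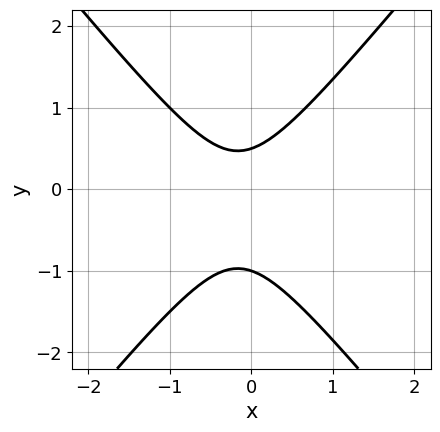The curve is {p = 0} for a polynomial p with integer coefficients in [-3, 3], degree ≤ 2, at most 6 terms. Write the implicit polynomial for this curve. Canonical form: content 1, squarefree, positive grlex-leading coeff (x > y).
1. The degree is 2 — no degree-1 curve has this shape.
2. Observable constraints: it crosses the y-axis at the gridline y = -1; the curve avoids every integer x-axis point in the box.
3. These observations pin down the coefficients.

3*x^2 - 2*y^2 + x - y + 1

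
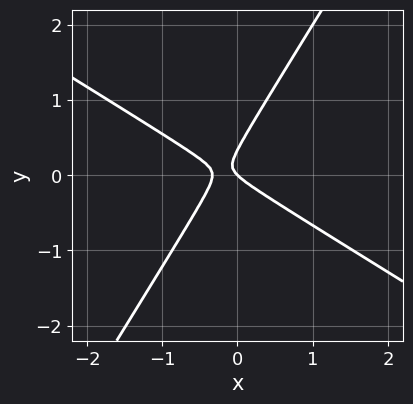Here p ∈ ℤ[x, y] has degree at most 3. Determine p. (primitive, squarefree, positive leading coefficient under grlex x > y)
3*x^2 + 3*x*y - 3*y^2 + x + y

Degree: the shape is more complex than any degree-1 curve, so deg p = 2.
From the axis intercepts and sections: one y-axis crossing is at y = 0; it crosses the x-axis at the gridline x = 0.
Assembling these constraints gives the stated polynomial.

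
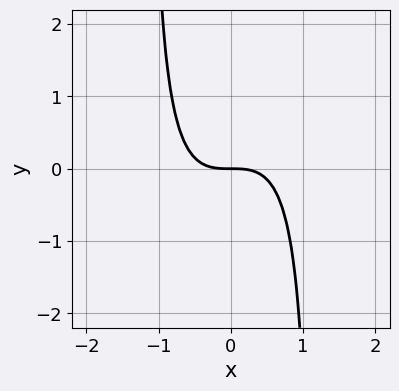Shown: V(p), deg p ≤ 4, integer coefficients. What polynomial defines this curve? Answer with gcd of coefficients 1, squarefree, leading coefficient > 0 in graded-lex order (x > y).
deg p = 3. A generic line meets the curve in up to 3 points.
Reading off the gridlines: one y-axis crossing is at y = 0; one x-axis crossing is at x = 0.
These observations pin down the coefficients.

3*x^3 - 2*x^2*y + 3*y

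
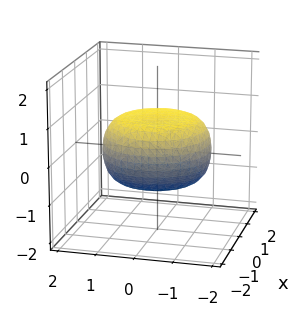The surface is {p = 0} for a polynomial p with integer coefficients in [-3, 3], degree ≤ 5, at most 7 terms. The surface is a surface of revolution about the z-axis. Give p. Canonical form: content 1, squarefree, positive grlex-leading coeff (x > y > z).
x^4 + 2*x^2*y^2 + y^4 - x^2 - y^2 + 3*z^2 - 2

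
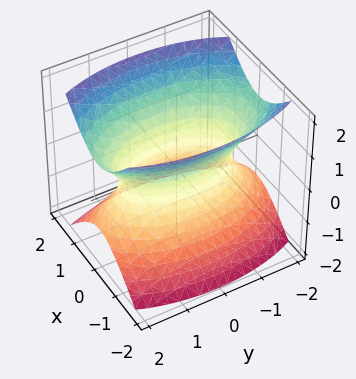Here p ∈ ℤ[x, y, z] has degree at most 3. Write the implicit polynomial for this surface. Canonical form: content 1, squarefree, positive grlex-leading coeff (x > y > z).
First, degree: one connected sheet with a waist; a quadric, so deg p = 2.
Then, symmetries: mirror symmetry x ↦ −x ⇒ only even powers of x; the z ↦ −z reflection is a symmetry, so z appears only in even powers; it's symmetric under y → −y, forcing even powers of y.
Next, observable constraints: it misses every integer gridline on the z-axis.
Finally, these observations pin down the coefficients.

3*x^2 + y^2 - 2*z^2 - 2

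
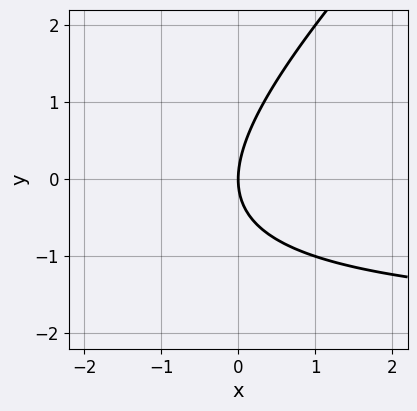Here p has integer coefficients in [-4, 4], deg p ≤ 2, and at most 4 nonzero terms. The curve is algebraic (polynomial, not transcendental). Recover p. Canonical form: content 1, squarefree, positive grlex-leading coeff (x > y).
(a) The degree is 2 — a generic line meets the curve in up to 2 points.
(b) Reading off the gridlines: it crosses the y-axis at the gridline y = 0; it crosses the x-axis at the gridline x = 0.
(c) Fitting integer coefficients to these (and the overall shape) gives p.

x*y - y^2 + 2*x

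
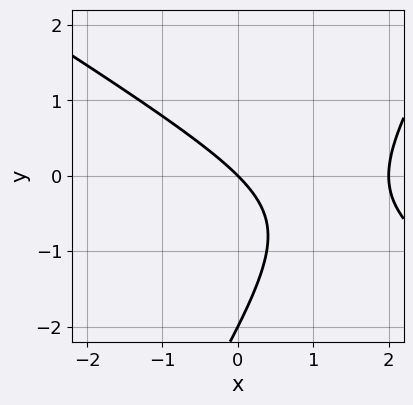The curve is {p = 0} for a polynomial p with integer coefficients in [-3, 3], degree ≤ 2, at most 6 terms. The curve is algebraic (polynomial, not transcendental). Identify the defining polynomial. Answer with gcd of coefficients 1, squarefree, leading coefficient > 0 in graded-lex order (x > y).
1. deg p = 2. The shape is more complex than any degree-1 curve.
2. Against the integer gridlines: among the integer gridlines, it crosses the y-axis at y ∈ {-2, 0}; among the integer gridlines, it crosses the x-axis at x ∈ {0, 2}.
3. Solving for integer coefficients yields p as stated.

x^2 + x*y - y^2 - 2*x - 2*y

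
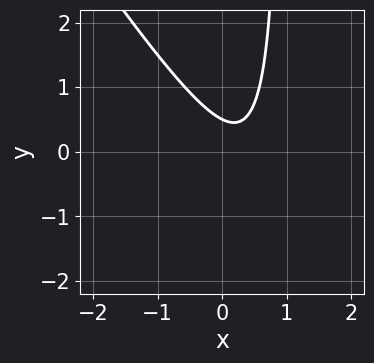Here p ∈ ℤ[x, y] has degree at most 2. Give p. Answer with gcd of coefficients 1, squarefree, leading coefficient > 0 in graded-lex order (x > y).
3*x^2 + 2*x*y - 2*x - 2*y + 1

deg p = 2. A generic line meets the curve in up to 2 points.
Reading off the gridlines: it misses every integer gridline on the x-axis.
Fitting integer coefficients to these (and the overall shape) gives p.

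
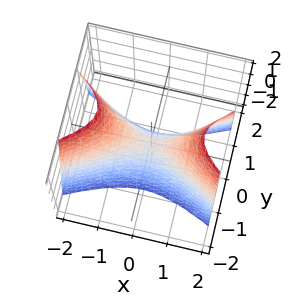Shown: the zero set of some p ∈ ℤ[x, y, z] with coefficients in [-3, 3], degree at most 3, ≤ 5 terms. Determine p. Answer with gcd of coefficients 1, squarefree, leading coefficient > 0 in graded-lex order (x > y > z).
First, deg p = 2.
Next, symmetries: the y ↦ −y reflection is a symmetry, so y appears only in even powers; mirror symmetry x ↦ −x ⇒ only even powers of x.
Then, reading off the gridlines: it meets the x-axis at x = 0 (among the integer gridlines); it crosses the z-axis at the gridline z = 0.
Finally, matching integer coefficients to the picture gives p.

x^2 - 3*y^2 - z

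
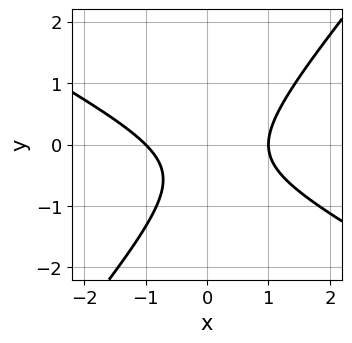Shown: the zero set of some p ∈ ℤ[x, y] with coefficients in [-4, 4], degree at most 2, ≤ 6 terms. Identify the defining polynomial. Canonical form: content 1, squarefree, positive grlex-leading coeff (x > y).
2*x^2 + 2*x*y - 3*y^2 - 2*y - 2

1. The degree is 2 — no degree-1 curve has this shape.
2. Observable constraints: among the integer gridlines, it crosses the x-axis at x ∈ {-1, 1}; it misses every integer gridline on the y-axis.
3. These observations pin down the coefficients.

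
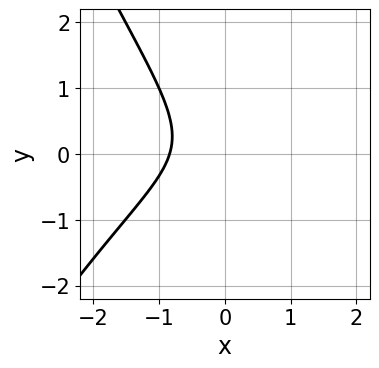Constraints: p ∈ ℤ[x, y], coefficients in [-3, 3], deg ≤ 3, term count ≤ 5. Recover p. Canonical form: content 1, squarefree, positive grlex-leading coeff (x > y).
x^3 - 2*x^2 + 2*x*y + 3*y^2 + 2

(a) The degree is 3 — no degree-2 curve has this shape.
(b) Reading off the gridlines: the curve avoids every integer y-axis point in the box.
(c) Fitting integer coefficients to these (and the overall shape) gives p.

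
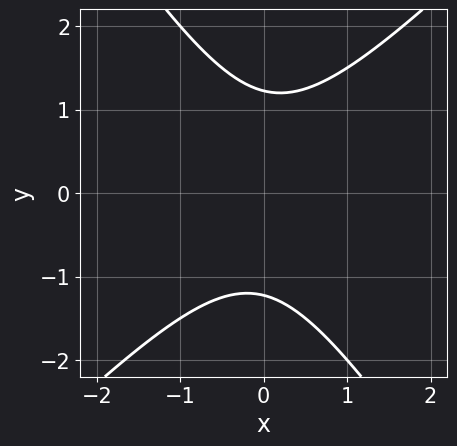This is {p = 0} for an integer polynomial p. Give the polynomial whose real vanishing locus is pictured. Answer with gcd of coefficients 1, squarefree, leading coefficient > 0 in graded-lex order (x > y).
deg p = 2. A generic line meets the curve in up to 2 points.
Reading off the gridlines: the curve avoids every integer x-axis point in the box.
Matching integer coefficients to the picture gives p.

3*x^2 - x*y - 2*y^2 + 3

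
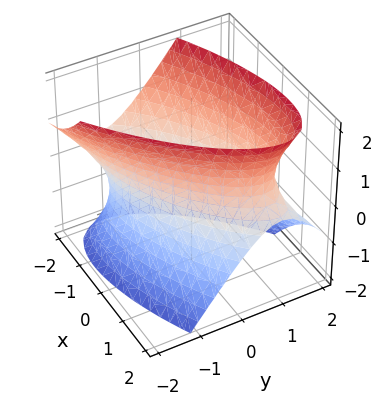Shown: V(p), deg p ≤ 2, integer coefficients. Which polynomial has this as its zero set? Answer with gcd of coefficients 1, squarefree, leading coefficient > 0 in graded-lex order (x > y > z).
Degree: a generic line meets the surface in up to 2 points, so deg p = 2.
Reading off the gridlines: no z-intercept at any integer in the box; among the integer gridlines, it crosses the y-axis at y ∈ {-1, 1}.
The integer polynomial consistent with all of this is the stated p.

x^2 - 2*x*y + x*z + 2*y^2 - z^2 - 2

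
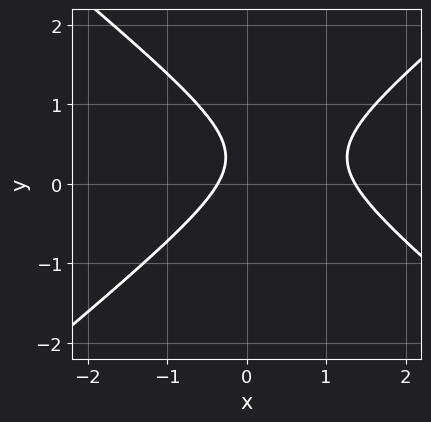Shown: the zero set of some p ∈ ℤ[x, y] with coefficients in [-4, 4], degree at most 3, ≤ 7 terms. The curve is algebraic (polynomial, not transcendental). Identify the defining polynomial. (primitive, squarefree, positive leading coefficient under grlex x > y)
1. Degree: a generic line meets the curve in up to 2 points, so deg p = 2.
2. Checking where it meets the axes: it misses every integer gridline on the y-axis.
3. Assembling these constraints gives the stated polynomial.

2*x^2 - 3*y^2 - 2*x + 2*y - 1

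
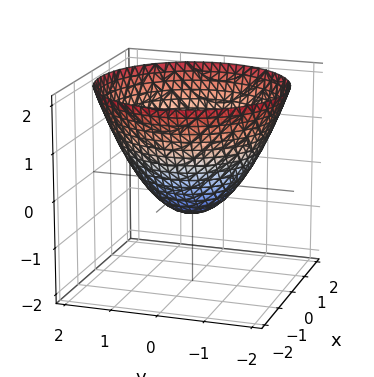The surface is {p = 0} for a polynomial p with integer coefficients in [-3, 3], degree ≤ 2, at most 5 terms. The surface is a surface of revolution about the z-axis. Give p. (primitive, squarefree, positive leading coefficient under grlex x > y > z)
2*x^2 + 2*y^2 - 3*z - 2

1. deg p = 2. A generic line meets the surface in up to 2 points.
2. Symmetry: every cross-section ⟂ z is a circle, so x, y appear only via x² + y².
3. Checking where it meets the axes: the y-axis gridline crossings are at y ∈ {-1, 1}; a circular section at z = 0 has radius exactly 1.
4. Solving for integer coefficients yields p as stated. Check: (-1, 0, 0) on the x-axis lies on the surface, and p(-1, 0, 0) = 0. ✓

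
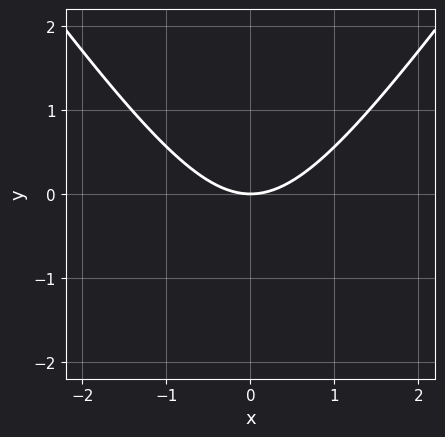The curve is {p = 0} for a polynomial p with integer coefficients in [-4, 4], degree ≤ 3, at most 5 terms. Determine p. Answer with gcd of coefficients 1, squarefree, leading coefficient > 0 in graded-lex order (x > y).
The degree is 2 — a generic line meets the curve in up to 2 points.
Symmetries: mirror symmetry x ↦ −x ⇒ only even powers of x.
Checking where it meets the axes: it meets the x-axis at x = 0 (among the integer gridlines); it crosses the y-axis at the gridline y = 0.
These observations pin down the coefficients.

2*x^2 - y^2 - 3*y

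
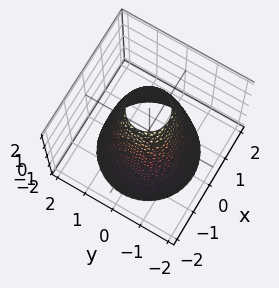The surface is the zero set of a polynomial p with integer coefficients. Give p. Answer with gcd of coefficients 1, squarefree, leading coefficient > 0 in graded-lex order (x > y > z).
The degree is 2 — no degree-1 surface has this shape.
Symmetries: every cross-section ⟂ z is a circle, so x, y appear only via x² + y².
From the visible intercepts: a circular section at z = 1 has radius exactly 1; it misses every integer gridline on the z-axis.
Together with the visible shape, these determine p as stated.

2*x^2 + 2*y^2 + z - 3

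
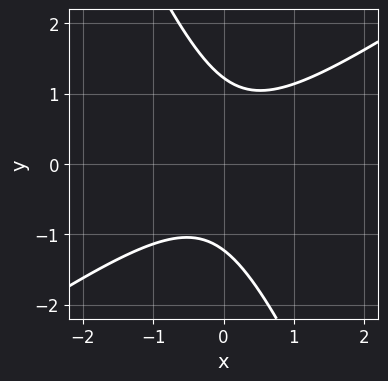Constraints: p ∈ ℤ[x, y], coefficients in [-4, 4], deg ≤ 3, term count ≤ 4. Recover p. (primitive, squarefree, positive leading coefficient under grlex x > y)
First, the degree is 2 — the shape is more complex than any degree-1 curve.
Then, against the integer gridlines: it misses every integer gridline on the x-axis.
Finally, together with the visible shape, these determine p as stated.

3*x^2 - 3*x*y - 2*y^2 + 3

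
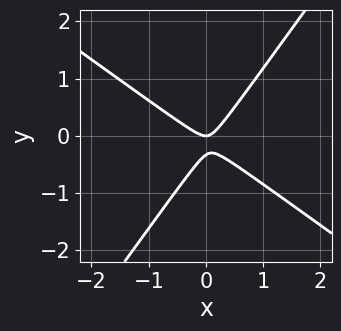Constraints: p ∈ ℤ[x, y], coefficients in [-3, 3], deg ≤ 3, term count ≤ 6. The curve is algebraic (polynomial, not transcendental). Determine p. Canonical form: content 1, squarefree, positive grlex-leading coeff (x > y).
3*x^2 + 2*x*y - 3*y^2 - y

First, degree: the shape is more complex than any degree-1 curve, so deg p = 2.
Next, against the integer gridlines: it crosses the y-axis at the gridline y = 0; one x-axis crossing is at x = 0.
Finally, assembling these constraints gives the stated polynomial.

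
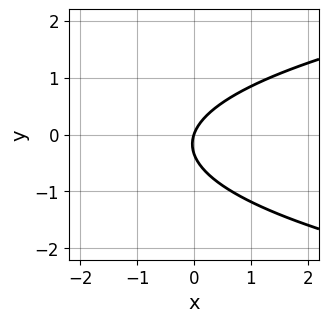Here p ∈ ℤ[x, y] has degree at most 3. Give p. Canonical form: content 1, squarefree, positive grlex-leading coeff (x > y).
First, deg p = 2. A generic line meets the curve in up to 2 points.
Then, observable constraints: it crosses the x-axis at the gridline x = 0; one y-axis crossing is at y = 0.
Finally, assembling these constraints gives the stated polynomial.

3*y^2 - 3*x + y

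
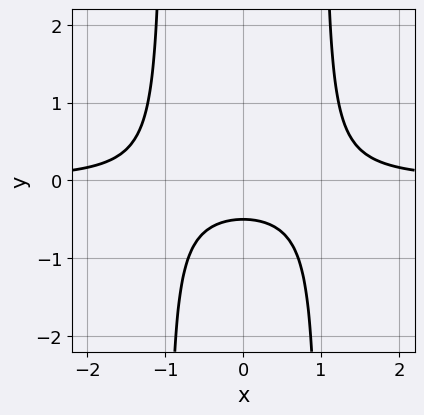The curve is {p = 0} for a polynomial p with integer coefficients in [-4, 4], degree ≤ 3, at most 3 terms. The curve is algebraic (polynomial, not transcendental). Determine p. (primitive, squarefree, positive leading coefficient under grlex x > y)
2*x^2*y - 2*y - 1

deg p = 3.
Symmetries: the x ↦ −x reflection is a symmetry, so x appears only in even powers.
From the visible intercepts: the curve avoids every integer x-axis point in the box.
Fitting integer coefficients to these (and the overall shape) gives p.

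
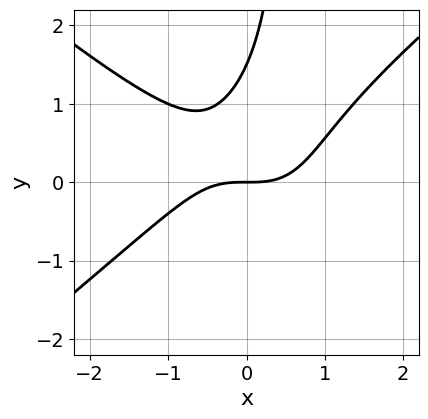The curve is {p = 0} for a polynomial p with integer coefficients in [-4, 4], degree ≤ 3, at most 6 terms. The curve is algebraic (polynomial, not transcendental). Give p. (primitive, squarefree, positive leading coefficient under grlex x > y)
2*x^3 - 3*x*y^2 + 2*y^2 - 3*y

1. The degree is 3 — a generic line meets the curve in up to 3 points.
2. Observable constraints: it crosses the y-axis at the gridline y = 0; it crosses the x-axis at the gridline x = 0.
3. The integer polynomial consistent with all of this is the stated p.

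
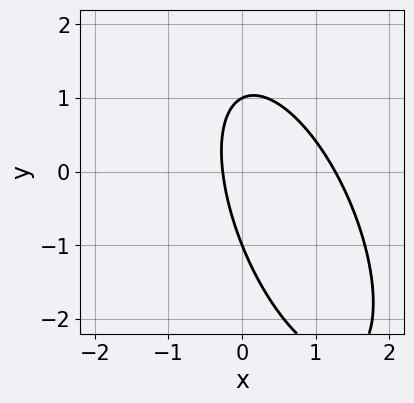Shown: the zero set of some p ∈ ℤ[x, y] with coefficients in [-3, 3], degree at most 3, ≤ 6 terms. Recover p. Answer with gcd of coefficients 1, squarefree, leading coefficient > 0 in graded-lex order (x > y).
3*x^2 + 2*x*y + y^2 - 3*x - 1

(a) Degree: no degree-1 curve has this shape, so deg p = 2.
(b) Observable constraints: among the integer gridlines, it crosses the y-axis at y ∈ {-1, 1}.
(c) Putting this together gives p.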